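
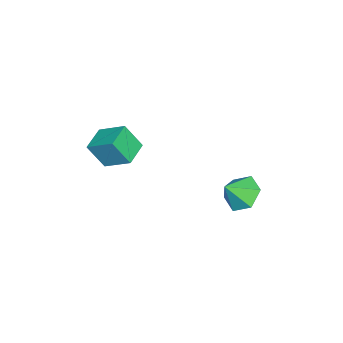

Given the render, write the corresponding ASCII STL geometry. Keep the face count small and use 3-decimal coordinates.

solid 
facet normal -0.525 0.490 -0.696
outer loop
vertex 2.812 4.841 -3.923
vertex 2.011 4.196 -3.773
vertex 2.086 5.07 -3.214
endloop
endfacet
facet normal 0.698 0.424 0.578
outer loop
vertex 2.812 4.841 -3.923
vertex 2.086 5.07 -3.214
vertex 2.709 3.544 -2.847
endloop
endfacet
facet normal -0.525 0.490 -0.696
outer loop
vertex 2.086 5.07 -3.214
vertex 2.011 4.196 -3.773
vertex 1.285 4.424 -3.064
endloop
endfacet
facet normal -0.005 0.232 0.973
outer loop
vertex 2.086 5.07 -3.214
vertex 1.285 4.424 -3.064
vertex 2.709 3.544 -2.847
endloop
endfacet
facet normal -0.526 0.490 -0.696
outer loop
vertex 1.285 4.424 -3.064
vertex 2.011 4.196 -3.773
vertex 1.209 3.55 -3.622
endloop
endfacet
facet normal -0.408 -0.466 0.785
outer loop
vertex 1.285 4.424 -3.064
vertex 1.209 3.55 -3.622
vertex 2.709 3.544 -2.847
endloop
endfacet
facet normal -0.526 0.490 -0.696
outer loop
vertex 1.209 3.55 -3.622
vertex 2.011 4.196 -3.773
vertex 1.935 3.322 -4.331
endloop
endfacet
facet normal -0.108 -0.973 0.202
outer loop
vertex 1.209 3.55 -3.622
vertex 1.935 3.322 -4.331
vertex 2.709 3.544 -2.847
endloop
endfacet
facet normal -0.525 0.490 -0.696
outer loop
vertex 1.935 3.322 -4.331
vertex 2.011 4.196 -3.773
vertex 2.737 3.967 -4.482
endloop
endfacet
facet normal 0.593 -0.782 -0.192
outer loop
vertex 1.935 3.322 -4.331
vertex 2.737 3.967 -4.482
vertex 2.709 3.544 -2.847
endloop
endfacet
facet normal -0.525 0.490 -0.696
outer loop
vertex 2.737 3.967 -4.482
vertex 2.011 4.196 -3.773
vertex 2.812 4.841 -3.923
endloop
endfacet
facet normal 0.997 -0.083 -0.004
outer loop
vertex 2.737 3.967 -4.482
vertex 2.812 4.841 -3.923
vertex 2.709 3.544 -2.847
endloop
endfacet
facet normal -0.980 0.106 0.165
outer loop
vertex 3.036 -1.031 0.579
vertex 2.909 -0.244 -0.68
vertex 2.758 -2.354 -0.219
endloop
endfacet
facet normal 0.085 -0.528 0.845
outer loop
vertex 4.071 -2.496 -0.44
vertex 3.036 -1.031 0.579
vertex 2.758 -2.354 -0.219
endloop
endfacet
facet normal -0.980 0.106 0.165
outer loop
vertex 2.758 -2.354 -0.219
vertex 2.909 -0.244 -0.68
vertex 2.631 -1.567 -1.478
endloop
endfacet
facet normal -0.177 -0.843 -0.509
outer loop
vertex 2.631 -1.567 -1.478
vertex 4.071 -2.496 -0.44
vertex 2.758 -2.354 -0.219
endloop
endfacet
facet normal 0.177 0.843 0.509
outer loop
vertex 3.036 -1.031 0.579
vertex 4.222 -0.386 -0.901
vertex 2.909 -0.244 -0.68
endloop
endfacet
facet normal 0.085 -0.528 0.845
outer loop
vertex 4.349 -1.173 0.358
vertex 3.036 -1.031 0.579
vertex 4.071 -2.496 -0.44
endloop
endfacet
facet normal 0.177 0.843 0.509
outer loop
vertex 4.349 -1.173 0.358
vertex 4.222 -0.386 -0.901
vertex 3.036 -1.031 0.579
endloop
endfacet
facet normal -0.085 0.528 -0.845
outer loop
vertex 2.909 -0.244 -0.68
vertex 4.222 -0.386 -0.901
vertex 2.631 -1.567 -1.478
endloop
endfacet
facet normal -0.177 -0.843 -0.509
outer loop
vertex 3.944 -1.709 -1.699
vertex 4.071 -2.496 -0.44
vertex 2.631 -1.567 -1.478
endloop
endfacet
facet normal -0.085 0.528 -0.845
outer loop
vertex 2.631 -1.567 -1.478
vertex 4.222 -0.386 -0.901
vertex 3.944 -1.709 -1.699
endloop
endfacet
facet normal 0.980 -0.106 -0.165
outer loop
vertex 3.944 -1.709 -1.699
vertex 4.349 -1.173 0.358
vertex 4.071 -2.496 -0.44
endloop
endfacet
facet normal 0.980 -0.106 -0.165
outer loop
vertex 4.222 -0.386 -0.901
vertex 4.349 -1.173 0.358
vertex 3.944 -1.709 -1.699
endloop
endfacet

endsolid


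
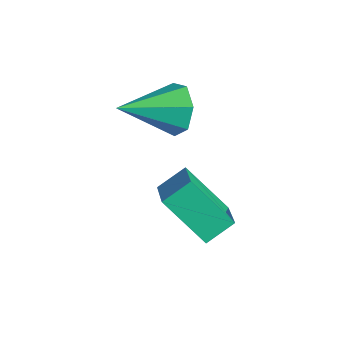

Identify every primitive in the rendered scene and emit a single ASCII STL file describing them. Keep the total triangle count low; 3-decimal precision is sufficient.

solid 
facet normal 0.005 0.942 -0.335
outer loop
vertex 0.853 -0.506 1.189
vertex 0.365 -0.215 2.0
vertex 1.343 -0.272 1.855
endloop
endfacet
facet normal 0.754 -0.549 -0.362
outer loop
vertex 0.853 -0.506 1.189
vertex 1.343 -0.272 1.855
vertex 0.355 -2.185 2.7
endloop
endfacet
facet normal 0.005 0.942 -0.335
outer loop
vertex 1.343 -0.272 1.855
vertex 0.365 -0.215 2.0
vertex 1.096 0.005 2.63
endloop
endfacet
facet normal 0.879 -0.285 0.382
outer loop
vertex 1.343 -0.272 1.855
vertex 1.096 0.005 2.63
vertex 0.355 -2.185 2.7
endloop
endfacet
facet normal 0.005 0.942 -0.335
outer loop
vertex 1.096 0.005 2.63
vertex 0.365 -0.215 2.0
vertex 0.299 0.116 2.931
endloop
endfacet
facet normal 0.342 -0.086 0.936
outer loop
vertex 1.096 0.005 2.63
vertex 0.299 0.116 2.931
vertex 0.355 -2.185 2.7
endloop
endfacet
facet normal 0.004 0.942 -0.335
outer loop
vertex 0.299 0.116 2.931
vertex 0.365 -0.215 2.0
vertex -0.448 -0.023 2.531
endloop
endfacet
facet normal -0.455 -0.100 0.885
outer loop
vertex 0.299 0.116 2.931
vertex -0.448 -0.023 2.531
vertex 0.355 -2.185 2.7
endloop
endfacet
facet normal 0.004 0.943 -0.334
outer loop
vertex -0.448 -0.023 2.531
vertex 0.365 -0.215 2.0
vertex -0.583 -0.306 1.731
endloop
endfacet
facet normal -0.910 -0.317 0.266
outer loop
vertex -0.448 -0.023 2.531
vertex -0.583 -0.306 1.731
vertex 0.355 -2.185 2.7
endloop
endfacet
facet normal 0.005 0.942 -0.335
outer loop
vertex -0.583 -0.306 1.731
vertex 0.365 -0.215 2.0
vertex -0.004 -0.521 1.134
endloop
endfacet
facet normal -0.681 -0.574 -0.454
outer loop
vertex -0.583 -0.306 1.731
vertex -0.004 -0.521 1.134
vertex 0.355 -2.185 2.7
endloop
endfacet
facet normal 0.005 0.942 -0.335
outer loop
vertex -0.004 -0.521 1.134
vertex 0.365 -0.215 2.0
vertex 0.853 -0.506 1.189
endloop
endfacet
facet normal 0.059 -0.677 -0.733
outer loop
vertex -0.004 -0.521 1.134
vertex 0.853 -0.506 1.189
vertex 0.355 -2.185 2.7
endloop
endfacet
facet normal -0.504 -0.487 0.713
outer loop
vertex 2.733 -1.672 0.051
vertex 2.689 -0.725 0.666
vertex 1.336 -1.272 -0.664
endloop
endfacet
facet normal 0.039 -0.838 -0.544
outer loop
vertex 2.371 -0.275 -2.126
vertex 2.733 -1.672 0.051
vertex 1.336 -1.272 -0.664
endloop
endfacet
facet normal -0.504 -0.487 0.713
outer loop
vertex 1.336 -1.272 -0.664
vertex 2.689 -0.725 0.666
vertex 1.292 -0.325 -0.049
endloop
endfacet
facet normal -0.862 0.247 -0.442
outer loop
vertex 1.292 -0.325 -0.049
vertex 2.371 -0.275 -2.126
vertex 1.336 -1.272 -0.664
endloop
endfacet
facet normal 0.862 -0.247 0.442
outer loop
vertex 2.733 -1.672 0.051
vertex 3.724 0.272 -0.796
vertex 2.689 -0.725 0.666
endloop
endfacet
facet normal 0.039 -0.838 -0.544
outer loop
vertex 3.768 -0.675 -1.411
vertex 2.733 -1.672 0.051
vertex 2.371 -0.275 -2.126
endloop
endfacet
facet normal 0.862 -0.247 0.442
outer loop
vertex 3.768 -0.675 -1.411
vertex 3.724 0.272 -0.796
vertex 2.733 -1.672 0.051
endloop
endfacet
facet normal -0.039 0.838 0.544
outer loop
vertex 2.689 -0.725 0.666
vertex 3.724 0.272 -0.796
vertex 1.292 -0.325 -0.049
endloop
endfacet
facet normal -0.862 0.247 -0.442
outer loop
vertex 2.327 0.672 -1.511
vertex 2.371 -0.275 -2.126
vertex 1.292 -0.325 -0.049
endloop
endfacet
facet normal -0.039 0.838 0.544
outer loop
vertex 1.292 -0.325 -0.049
vertex 3.724 0.272 -0.796
vertex 2.327 0.672 -1.511
endloop
endfacet
facet normal 0.504 0.487 -0.713
outer loop
vertex 2.327 0.672 -1.511
vertex 3.768 -0.675 -1.411
vertex 2.371 -0.275 -2.126
endloop
endfacet
facet normal 0.504 0.487 -0.713
outer loop
vertex 3.724 0.272 -0.796
vertex 3.768 -0.675 -1.411
vertex 2.327 0.672 -1.511
endloop
endfacet

endsolid


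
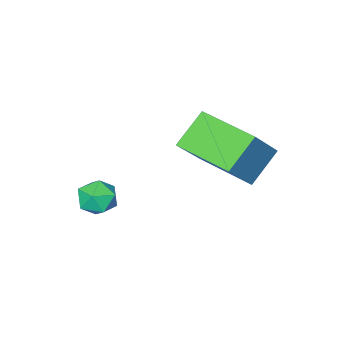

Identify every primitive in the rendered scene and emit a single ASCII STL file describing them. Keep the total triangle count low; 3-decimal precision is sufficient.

solid 
facet normal 0.259 0.897 0.358
outer loop
vertex 0.911 1.16 -1.482
vertex 0.451 1.104 -1.009
vertex 1.066 0.883 -0.901
endloop
endfacet
facet normal 0.817 0.574 0.056
outer loop
vertex 0.911 1.16 -1.482
vertex 1.066 0.883 -0.901
vertex 1.291 0.617 -1.464
endloop
endfacet
facet normal 0.649 0.434 -0.625
outer loop
vertex 0.911 1.16 -1.482
vertex 1.291 0.617 -1.464
vertex 0.814 0.673 -1.921
endloop
endfacet
facet normal -0.012 0.671 -0.741
outer loop
vertex 0.911 1.16 -1.482
vertex 0.814 0.673 -1.921
vertex 0.295 0.974 -1.64
endloop
endfacet
facet normal -0.255 0.958 -0.134
outer loop
vertex 0.911 1.16 -1.482
vertex 0.295 0.974 -1.64
vertex 0.451 1.104 -1.009
endloop
endfacet
facet normal 0.919 -0.048 0.390
outer loop
vertex 1.291 0.617 -1.464
vertex 1.066 0.883 -0.901
vertex 1.065 0.226 -0.98
endloop
endfacet
facet normal 0.016 0.475 0.880
outer loop
vertex 1.066 0.883 -0.901
vertex 0.451 1.104 -1.009
vertex 0.546 0.527 -0.699
endloop
endfacet
facet normal -0.815 0.574 0.083
outer loop
vertex 0.451 1.104 -1.009
vertex 0.295 0.974 -1.64
vertex 0.069 0.583 -1.156
endloop
endfacet
facet normal -0.424 0.109 -0.899
outer loop
vertex 0.295 0.974 -1.64
vertex 0.814 0.673 -1.921
vertex 0.294 0.317 -1.719
endloop
endfacet
facet normal 0.648 -0.275 -0.710
outer loop
vertex 0.814 0.673 -1.921
vertex 1.291 0.617 -1.464
vertex 0.909 0.096 -1.611
endloop
endfacet
facet normal 0.012 -0.671 0.741
outer loop
vertex 0.449 0.04 -1.138
vertex 1.065 0.226 -0.98
vertex 0.546 0.527 -0.699
endloop
endfacet
facet normal -0.649 -0.434 0.625
outer loop
vertex 0.449 0.04 -1.138
vertex 0.546 0.527 -0.699
vertex 0.069 0.583 -1.156
endloop
endfacet
facet normal -0.817 -0.574 -0.056
outer loop
vertex 0.449 0.04 -1.138
vertex 0.069 0.583 -1.156
vertex 0.294 0.317 -1.719
endloop
endfacet
facet normal -0.259 -0.897 -0.358
outer loop
vertex 0.449 0.04 -1.138
vertex 0.294 0.317 -1.719
vertex 0.909 0.096 -1.611
endloop
endfacet
facet normal 0.255 -0.958 0.134
outer loop
vertex 0.449 0.04 -1.138
vertex 0.909 0.096 -1.611
vertex 1.065 0.226 -0.98
endloop
endfacet
facet normal 0.424 -0.109 0.899
outer loop
vertex 0.546 0.527 -0.699
vertex 1.065 0.226 -0.98
vertex 1.066 0.883 -0.901
endloop
endfacet
facet normal -0.648 0.275 0.710
outer loop
vertex 0.069 0.583 -1.156
vertex 0.546 0.527 -0.699
vertex 0.451 1.104 -1.009
endloop
endfacet
facet normal -0.919 0.048 -0.390
outer loop
vertex 0.294 0.317 -1.719
vertex 0.069 0.583 -1.156
vertex 0.295 0.974 -1.64
endloop
endfacet
facet normal -0.016 -0.475 -0.880
outer loop
vertex 0.909 0.096 -1.611
vertex 0.294 0.317 -1.719
vertex 0.814 0.673 -1.921
endloop
endfacet
facet normal 0.815 -0.574 -0.083
outer loop
vertex 1.065 0.226 -0.98
vertex 0.909 0.096 -1.611
vertex 1.291 0.617 -1.464
endloop
endfacet
facet normal -0.649 -0.157 -0.744
outer loop
vertex -3.027 1.703 0.584
vertex -3.304 3.556 0.435
vertex -2.027 1.78 -0.305
endloop
endfacet
facet normal 0.147 -0.986 0.080
outer loop
vertex -0.936 2.044 0.945
vertex -3.027 1.703 0.584
vertex -2.027 1.78 -0.305
endloop
endfacet
facet normal -0.649 -0.157 -0.744
outer loop
vertex -2.027 1.78 -0.305
vertex -3.304 3.556 0.435
vertex -2.304 3.634 -0.454
endloop
endfacet
facet normal 0.746 0.058 -0.663
outer loop
vertex -2.304 3.634 -0.454
vertex -0.936 2.044 0.945
vertex -2.027 1.78 -0.305
endloop
endfacet
facet normal -0.746 -0.058 0.663
outer loop
vertex -3.027 1.703 0.584
vertex -2.213 3.82 1.685
vertex -3.304 3.556 0.435
endloop
endfacet
facet normal 0.147 -0.986 0.079
outer loop
vertex -1.936 1.966 1.834
vertex -3.027 1.703 0.584
vertex -0.936 2.044 0.945
endloop
endfacet
facet normal -0.746 -0.058 0.663
outer loop
vertex -1.936 1.966 1.834
vertex -2.213 3.82 1.685
vertex -3.027 1.703 0.584
endloop
endfacet
facet normal -0.148 0.986 -0.079
outer loop
vertex -3.304 3.556 0.435
vertex -2.213 3.82 1.685
vertex -2.304 3.634 -0.454
endloop
endfacet
facet normal 0.746 0.058 -0.663
outer loop
vertex -1.213 3.897 0.796
vertex -0.936 2.044 0.945
vertex -2.304 3.634 -0.454
endloop
endfacet
facet normal -0.147 0.986 -0.080
outer loop
vertex -2.304 3.634 -0.454
vertex -2.213 3.82 1.685
vertex -1.213 3.897 0.796
endloop
endfacet
facet normal 0.649 0.157 0.744
outer loop
vertex -1.213 3.897 0.796
vertex -1.936 1.966 1.834
vertex -0.936 2.044 0.945
endloop
endfacet
facet normal 0.649 0.157 0.744
outer loop
vertex -2.213 3.82 1.685
vertex -1.936 1.966 1.834
vertex -1.213 3.897 0.796
endloop
endfacet

endsolid


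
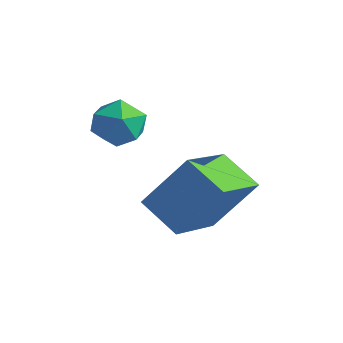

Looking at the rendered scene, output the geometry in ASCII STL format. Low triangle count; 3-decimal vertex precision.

solid 
facet normal -0.955 -0.063 -0.289
outer loop
vertex -2.312 -0.33 2.117
vertex -2.306 -1.207 2.287
vertex -2.538 -0.63 2.928
endloop
endfacet
facet normal -0.815 0.580 -0.013
outer loop
vertex -2.312 -0.33 2.117
vertex -2.538 -0.63 2.928
vertex -2.021 0.095 2.848
endloop
endfacet
facet normal -0.287 0.873 -0.394
outer loop
vertex -2.312 -0.33 2.117
vertex -2.021 0.095 2.848
vertex -1.469 -0.035 2.157
endloop
endfacet
facet normal -0.101 0.411 -0.906
outer loop
vertex -2.312 -0.33 2.117
vertex -1.469 -0.035 2.157
vertex -1.645 -0.84 1.811
endloop
endfacet
facet normal -0.514 -0.167 -0.842
outer loop
vertex -2.312 -0.33 2.117
vertex -1.645 -0.84 1.811
vertex -2.306 -1.207 2.287
endloop
endfacet
facet normal -0.580 0.486 0.654
outer loop
vertex -2.021 0.095 2.848
vertex -2.538 -0.63 2.928
vertex -1.835 -0.52 3.469
endloop
endfacet
facet normal -0.807 -0.554 0.206
outer loop
vertex -2.538 -0.63 2.928
vertex -2.306 -1.207 2.287
vertex -2.011 -1.325 3.123
endloop
endfacet
facet normal -0.094 -0.721 -0.686
outer loop
vertex -2.306 -1.207 2.287
vertex -1.645 -0.84 1.811
vertex -1.459 -1.455 2.432
endloop
endfacet
facet normal 0.575 0.214 -0.790
outer loop
vertex -1.645 -0.84 1.811
vertex -1.469 -0.035 2.157
vertex -0.942 -0.73 2.352
endloop
endfacet
facet normal 0.275 0.961 0.039
outer loop
vertex -1.469 -0.035 2.157
vertex -2.021 0.095 2.848
vertex -1.174 -0.153 2.993
endloop
endfacet
facet normal 0.101 -0.411 0.906
outer loop
vertex -1.168 -1.03 3.163
vertex -1.835 -0.52 3.469
vertex -2.011 -1.325 3.123
endloop
endfacet
facet normal 0.287 -0.873 0.394
outer loop
vertex -1.168 -1.03 3.163
vertex -2.011 -1.325 3.123
vertex -1.459 -1.455 2.432
endloop
endfacet
facet normal 0.815 -0.580 0.013
outer loop
vertex -1.168 -1.03 3.163
vertex -1.459 -1.455 2.432
vertex -0.942 -0.73 2.352
endloop
endfacet
facet normal 0.955 0.063 0.289
outer loop
vertex -1.168 -1.03 3.163
vertex -0.942 -0.73 2.352
vertex -1.174 -0.153 2.993
endloop
endfacet
facet normal 0.514 0.167 0.842
outer loop
vertex -1.168 -1.03 3.163
vertex -1.174 -0.153 2.993
vertex -1.835 -0.52 3.469
endloop
endfacet
facet normal -0.575 -0.214 0.790
outer loop
vertex -2.011 -1.325 3.123
vertex -1.835 -0.52 3.469
vertex -2.538 -0.63 2.928
endloop
endfacet
facet normal -0.275 -0.961 -0.039
outer loop
vertex -1.459 -1.455 2.432
vertex -2.011 -1.325 3.123
vertex -2.306 -1.207 2.287
endloop
endfacet
facet normal 0.580 -0.486 -0.654
outer loop
vertex -0.942 -0.73 2.352
vertex -1.459 -1.455 2.432
vertex -1.645 -0.84 1.811
endloop
endfacet
facet normal 0.807 0.554 -0.206
outer loop
vertex -1.174 -0.153 2.993
vertex -0.942 -0.73 2.352
vertex -1.469 -0.035 2.157
endloop
endfacet
facet normal 0.094 0.721 0.686
outer loop
vertex -1.835 -0.52 3.469
vertex -1.174 -0.153 2.993
vertex -2.021 0.095 2.848
endloop
endfacet
facet normal -0.878 -0.075 0.472
outer loop
vertex 0.589 -0.26 2.05
vertex -0.025 1.669 1.213
vertex -0.206 -1.219 0.421
endloop
endfacet
facet normal 0.280 -0.881 0.382
outer loop
vertex 1.085 -1.109 -0.273
vertex 0.589 -0.26 2.05
vertex -0.206 -1.219 0.421
endloop
endfacet
facet normal -0.878 -0.075 0.473
outer loop
vertex -0.206 -1.219 0.421
vertex -0.025 1.669 1.213
vertex -0.82 0.71 -0.415
endloop
endfacet
facet normal -0.387 -0.468 -0.795
outer loop
vertex -0.82 0.71 -0.415
vertex 1.085 -1.109 -0.273
vertex -0.206 -1.219 0.421
endloop
endfacet
facet normal 0.387 0.468 0.794
outer loop
vertex 0.589 -0.26 2.05
vertex 1.266 1.779 0.519
vertex -0.025 1.669 1.213
endloop
endfacet
facet normal 0.281 -0.881 0.382
outer loop
vertex 1.88 -0.15 1.355
vertex 0.589 -0.26 2.05
vertex 1.085 -1.109 -0.273
endloop
endfacet
facet normal 0.388 0.468 0.794
outer loop
vertex 1.88 -0.15 1.355
vertex 1.266 1.779 0.519
vertex 0.589 -0.26 2.05
endloop
endfacet
facet normal -0.280 0.881 -0.382
outer loop
vertex -0.025 1.669 1.213
vertex 1.266 1.779 0.519
vertex -0.82 0.71 -0.415
endloop
endfacet
facet normal -0.388 -0.468 -0.794
outer loop
vertex 0.471 0.82 -1.11
vertex 1.085 -1.109 -0.273
vertex -0.82 0.71 -0.415
endloop
endfacet
facet normal -0.280 0.881 -0.382
outer loop
vertex -0.82 0.71 -0.415
vertex 1.266 1.779 0.519
vertex 0.471 0.82 -1.11
endloop
endfacet
facet normal 0.878 0.074 -0.473
outer loop
vertex 0.471 0.82 -1.11
vertex 1.88 -0.15 1.355
vertex 1.085 -1.109 -0.273
endloop
endfacet
facet normal 0.878 0.075 -0.473
outer loop
vertex 1.266 1.779 0.519
vertex 1.88 -0.15 1.355
vertex 0.471 0.82 -1.11
endloop
endfacet

endsolid


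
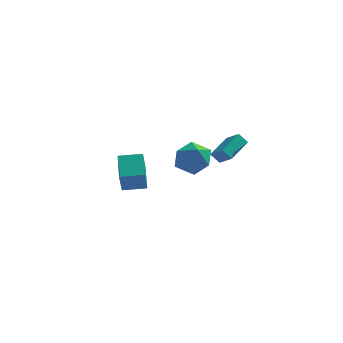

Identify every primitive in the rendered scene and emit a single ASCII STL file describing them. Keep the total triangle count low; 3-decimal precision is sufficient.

solid 
facet normal -0.649 -0.003 0.761
outer loop
vertex 3.109 -0.014 2.605
vertex 2.353 0.567 1.962
vertex 2.401 -1.61 1.994
endloop
endfacet
facet normal 0.657 -0.506 0.559
outer loop
vertex 2.927 -1.607 1.378
vertex 3.109 -0.014 2.605
vertex 2.401 -1.61 1.994
endloop
endfacet
facet normal -0.649 -0.003 0.761
outer loop
vertex 2.401 -1.61 1.994
vertex 2.353 0.567 1.962
vertex 1.645 -1.029 1.351
endloop
endfacet
facet normal -0.382 -0.863 -0.330
outer loop
vertex 1.645 -1.029 1.351
vertex 2.927 -1.607 1.378
vertex 2.401 -1.61 1.994
endloop
endfacet
facet normal 0.382 0.863 0.330
outer loop
vertex 3.109 -0.014 2.605
vertex 2.879 0.57 1.346
vertex 2.353 0.567 1.962
endloop
endfacet
facet normal 0.657 -0.506 0.559
outer loop
vertex 3.635 -0.011 1.989
vertex 3.109 -0.014 2.605
vertex 2.927 -1.607 1.378
endloop
endfacet
facet normal 0.382 0.863 0.330
outer loop
vertex 3.635 -0.011 1.989
vertex 2.879 0.57 1.346
vertex 3.109 -0.014 2.605
endloop
endfacet
facet normal -0.657 0.506 -0.559
outer loop
vertex 2.353 0.567 1.962
vertex 2.879 0.57 1.346
vertex 1.645 -1.029 1.351
endloop
endfacet
facet normal -0.382 -0.863 -0.330
outer loop
vertex 2.171 -1.026 0.735
vertex 2.927 -1.607 1.378
vertex 1.645 -1.029 1.351
endloop
endfacet
facet normal -0.657 0.506 -0.559
outer loop
vertex 1.645 -1.029 1.351
vertex 2.879 0.57 1.346
vertex 2.171 -1.026 0.735
endloop
endfacet
facet normal 0.649 0.003 -0.761
outer loop
vertex 2.171 -1.026 0.735
vertex 3.635 -0.011 1.989
vertex 2.927 -1.607 1.378
endloop
endfacet
facet normal 0.649 0.003 -0.761
outer loop
vertex 2.879 0.57 1.346
vertex 3.635 -0.011 1.989
vertex 2.171 -1.026 0.735
endloop
endfacet
facet normal -0.979 -0.178 -0.103
outer loop
vertex -4.2 2.184 -2.479
vertex -4.62 3.985 -1.595
vertex -4.177 2.906 -3.94
endloop
endfacet
facet normal 0.205 -0.879 -0.431
outer loop
vertex -2.7 3.175 -3.785
vertex -4.2 2.184 -2.479
vertex -4.177 2.906 -3.94
endloop
endfacet
facet normal -0.979 -0.178 -0.103
outer loop
vertex -4.177 2.906 -3.94
vertex -4.62 3.985 -1.595
vertex -4.598 4.707 -3.057
endloop
endfacet
facet normal 0.013 0.443 -0.897
outer loop
vertex -4.598 4.707 -3.057
vertex -2.7 3.175 -3.785
vertex -4.177 2.906 -3.94
endloop
endfacet
facet normal -0.013 -0.443 0.896
outer loop
vertex -4.2 2.184 -2.479
vertex -3.143 4.254 -1.44
vertex -4.62 3.985 -1.595
endloop
endfacet
facet normal 0.205 -0.879 -0.431
outer loop
vertex -2.722 2.453 -2.323
vertex -4.2 2.184 -2.479
vertex -2.7 3.175 -3.785
endloop
endfacet
facet normal -0.014 -0.443 0.897
outer loop
vertex -2.722 2.453 -2.323
vertex -3.143 4.254 -1.44
vertex -4.2 2.184 -2.479
endloop
endfacet
facet normal -0.205 0.879 0.431
outer loop
vertex -4.62 3.985 -1.595
vertex -3.143 4.254 -1.44
vertex -4.598 4.707 -3.057
endloop
endfacet
facet normal 0.014 0.443 -0.896
outer loop
vertex -3.12 4.976 -2.901
vertex -2.7 3.175 -3.785
vertex -4.598 4.707 -3.057
endloop
endfacet
facet normal -0.205 0.879 0.431
outer loop
vertex -4.598 4.707 -3.057
vertex -3.143 4.254 -1.44
vertex -3.12 4.976 -2.901
endloop
endfacet
facet normal 0.979 0.178 0.103
outer loop
vertex -3.12 4.976 -2.901
vertex -2.722 2.453 -2.323
vertex -2.7 3.175 -3.785
endloop
endfacet
facet normal 0.979 0.178 0.103
outer loop
vertex -3.143 4.254 -1.44
vertex -2.722 2.453 -2.323
vertex -3.12 4.976 -2.901
endloop
endfacet
facet normal -0.347 0.845 0.406
outer loop
vertex 0.071 -2.828 2.253
vertex 0.868 -2.935 3.156
vertex 1.168 -2.33 2.154
endloop
endfacet
facet normal -0.416 0.857 -0.304
outer loop
vertex 0.071 -2.828 2.253
vertex 1.168 -2.33 2.154
vertex 0.678 -2.904 1.209
endloop
endfacet
facet normal -0.816 0.296 -0.496
outer loop
vertex 0.071 -2.828 2.253
vertex 0.678 -2.904 1.209
vertex 0.074 -3.864 1.629
endloop
endfacet
facet normal -0.994 -0.061 0.096
outer loop
vertex 0.071 -2.828 2.253
vertex 0.074 -3.864 1.629
vertex 0.191 -3.883 2.832
endloop
endfacet
facet normal -0.703 0.279 0.654
outer loop
vertex 0.071 -2.828 2.253
vertex 0.191 -3.883 2.832
vertex 0.868 -2.935 3.156
endloop
endfacet
facet normal 0.232 0.774 -0.590
outer loop
vertex 0.678 -2.904 1.209
vertex 1.168 -2.33 2.154
vertex 1.849 -3.057 1.468
endloop
endfacet
facet normal 0.344 0.755 0.559
outer loop
vertex 1.168 -2.33 2.154
vertex 0.868 -2.935 3.156
vertex 1.966 -3.076 2.671
endloop
endfacet
facet normal -0.233 -0.161 0.959
outer loop
vertex 0.868 -2.935 3.156
vertex 0.191 -3.883 2.832
vertex 1.362 -4.036 3.091
endloop
endfacet
facet normal -0.701 -0.711 0.057
outer loop
vertex 0.191 -3.883 2.832
vertex 0.074 -3.864 1.629
vertex 0.872 -4.61 2.146
endloop
endfacet
facet normal -0.415 -0.133 -0.900
outer loop
vertex 0.074 -3.864 1.629
vertex 0.678 -2.904 1.209
vertex 1.172 -4.005 1.144
endloop
endfacet
facet normal 0.994 0.061 -0.096
outer loop
vertex 1.969 -4.112 2.047
vertex 1.849 -3.057 1.468
vertex 1.966 -3.076 2.671
endloop
endfacet
facet normal 0.816 -0.296 0.496
outer loop
vertex 1.969 -4.112 2.047
vertex 1.966 -3.076 2.671
vertex 1.362 -4.036 3.091
endloop
endfacet
facet normal 0.416 -0.857 0.304
outer loop
vertex 1.969 -4.112 2.047
vertex 1.362 -4.036 3.091
vertex 0.872 -4.61 2.146
endloop
endfacet
facet normal 0.347 -0.845 -0.406
outer loop
vertex 1.969 -4.112 2.047
vertex 0.872 -4.61 2.146
vertex 1.172 -4.005 1.144
endloop
endfacet
facet normal 0.703 -0.279 -0.654
outer loop
vertex 1.969 -4.112 2.047
vertex 1.172 -4.005 1.144
vertex 1.849 -3.057 1.468
endloop
endfacet
facet normal 0.701 0.711 -0.057
outer loop
vertex 1.966 -3.076 2.671
vertex 1.849 -3.057 1.468
vertex 1.168 -2.33 2.154
endloop
endfacet
facet normal 0.415 0.133 0.900
outer loop
vertex 1.362 -4.036 3.091
vertex 1.966 -3.076 2.671
vertex 0.868 -2.935 3.156
endloop
endfacet
facet normal -0.232 -0.774 0.590
outer loop
vertex 0.872 -4.61 2.146
vertex 1.362 -4.036 3.091
vertex 0.191 -3.883 2.832
endloop
endfacet
facet normal -0.344 -0.755 -0.559
outer loop
vertex 1.172 -4.005 1.144
vertex 0.872 -4.61 2.146
vertex 0.074 -3.864 1.629
endloop
endfacet
facet normal 0.233 0.161 -0.959
outer loop
vertex 1.849 -3.057 1.468
vertex 1.172 -4.005 1.144
vertex 0.678 -2.904 1.209
endloop
endfacet

endsolid


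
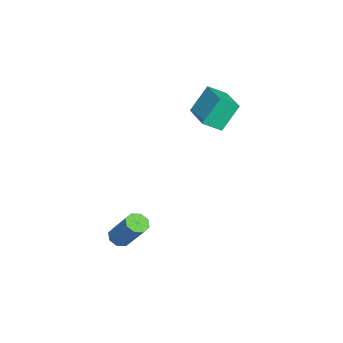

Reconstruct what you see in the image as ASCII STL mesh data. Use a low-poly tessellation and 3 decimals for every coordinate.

solid 
facet normal -0.376 -0.510 -0.774
outer loop
vertex 2.74 -0.029 -4.74
vertex 2.436 -0.41 -4.341
vertex 2.299 0.132 -4.632
endloop
endfacet
facet normal 0.144 0.792 -0.594
outer loop
vertex 2.74 -0.029 -4.74
vertex 2.299 0.132 -4.632
vertex 3.548 1.07 -3.079
endloop
endfacet
facet normal 0.144 0.792 -0.594
outer loop
vertex 3.548 1.07 -3.079
vertex 2.299 0.132 -4.632
vertex 3.107 1.231 -2.971
endloop
endfacet
facet normal 0.376 0.512 0.772
outer loop
vertex 3.548 1.07 -3.079
vertex 3.107 1.231 -2.971
vertex 3.244 0.69 -2.679
endloop
endfacet
facet normal -0.375 -0.510 -0.774
outer loop
vertex 2.299 0.132 -4.632
vertex 2.436 -0.41 -4.341
vertex 1.938 -0.024 -4.354
endloop
endfacet
facet normal -0.545 0.796 -0.262
outer loop
vertex 2.299 0.132 -4.632
vertex 1.938 -0.024 -4.354
vertex 3.107 1.231 -2.971
endloop
endfacet
facet normal -0.546 0.796 -0.261
outer loop
vertex 3.107 1.231 -2.971
vertex 1.938 -0.024 -4.354
vertex 2.746 1.075 -2.692
endloop
endfacet
facet normal 0.376 0.512 0.772
outer loop
vertex 3.107 1.231 -2.971
vertex 2.746 1.075 -2.692
vertex 3.244 0.69 -2.679
endloop
endfacet
facet normal -0.377 -0.512 -0.772
outer loop
vertex 1.938 -0.024 -4.354
vertex 2.436 -0.41 -4.341
vertex 1.869 -0.406 -4.067
endloop
endfacet
facet normal -0.916 0.334 0.224
outer loop
vertex 1.938 -0.024 -4.354
vertex 1.869 -0.406 -4.067
vertex 2.746 1.075 -2.692
endloop
endfacet
facet normal -0.915 0.335 0.223
outer loop
vertex 2.746 1.075 -2.692
vertex 1.869 -0.406 -4.067
vertex 2.676 0.693 -2.406
endloop
endfacet
facet normal 0.375 0.511 0.774
outer loop
vertex 2.746 1.075 -2.692
vertex 2.676 0.693 -2.406
vertex 3.244 0.69 -2.679
endloop
endfacet
facet normal -0.377 -0.511 -0.772
outer loop
vertex 1.869 -0.406 -4.067
vertex 2.436 -0.41 -4.341
vertex 2.132 -0.79 -3.941
endloop
endfacet
facet normal -0.749 -0.323 0.578
outer loop
vertex 1.869 -0.406 -4.067
vertex 2.132 -0.79 -3.941
vertex 2.676 0.693 -2.406
endloop
endfacet
facet normal -0.748 -0.325 0.579
outer loop
vertex 2.676 0.693 -2.406
vertex 2.132 -0.79 -3.941
vertex 2.94 0.309 -2.28
endloop
endfacet
facet normal 0.374 0.511 0.774
outer loop
vertex 2.676 0.693 -2.406
vertex 2.94 0.309 -2.28
vertex 3.244 0.69 -2.679
endloop
endfacet
facet normal -0.376 -0.512 -0.772
outer loop
vertex 2.132 -0.79 -3.941
vertex 2.436 -0.41 -4.341
vertex 2.573 -0.951 -4.049
endloop
endfacet
facet normal -0.144 -0.792 0.594
outer loop
vertex 2.132 -0.79 -3.941
vertex 2.573 -0.951 -4.049
vertex 2.94 0.309 -2.28
endloop
endfacet
facet normal -0.144 -0.792 0.594
outer loop
vertex 2.94 0.309 -2.28
vertex 2.573 -0.951 -4.049
vertex 3.381 0.148 -2.388
endloop
endfacet
facet normal 0.376 0.510 0.774
outer loop
vertex 2.94 0.309 -2.28
vertex 3.381 0.148 -2.388
vertex 3.244 0.69 -2.679
endloop
endfacet
facet normal -0.376 -0.512 -0.772
outer loop
vertex 2.573 -0.951 -4.049
vertex 2.436 -0.41 -4.341
vertex 2.934 -0.795 -4.328
endloop
endfacet
facet normal 0.546 -0.796 0.261
outer loop
vertex 2.573 -0.951 -4.049
vertex 2.934 -0.795 -4.328
vertex 3.381 0.148 -2.388
endloop
endfacet
facet normal 0.545 -0.796 0.261
outer loop
vertex 3.381 0.148 -2.388
vertex 2.934 -0.795 -4.328
vertex 3.742 0.304 -2.666
endloop
endfacet
facet normal 0.375 0.510 0.774
outer loop
vertex 3.381 0.148 -2.388
vertex 3.742 0.304 -2.666
vertex 3.244 0.69 -2.679
endloop
endfacet
facet normal -0.375 -0.511 -0.774
outer loop
vertex 2.934 -0.795 -4.328
vertex 2.436 -0.41 -4.341
vertex 3.004 -0.413 -4.614
endloop
endfacet
facet normal 0.915 -0.335 -0.223
outer loop
vertex 2.934 -0.795 -4.328
vertex 3.004 -0.413 -4.614
vertex 3.742 0.304 -2.666
endloop
endfacet
facet normal 0.916 -0.334 -0.224
outer loop
vertex 3.742 0.304 -2.666
vertex 3.004 -0.413 -4.614
vertex 3.811 0.686 -2.953
endloop
endfacet
facet normal 0.377 0.512 0.772
outer loop
vertex 3.742 0.304 -2.666
vertex 3.811 0.686 -2.953
vertex 3.244 0.69 -2.679
endloop
endfacet
facet normal -0.374 -0.511 -0.774
outer loop
vertex 3.004 -0.413 -4.614
vertex 2.436 -0.41 -4.341
vertex 2.74 -0.029 -4.74
endloop
endfacet
facet normal 0.748 0.325 -0.578
outer loop
vertex 3.004 -0.413 -4.614
vertex 2.74 -0.029 -4.74
vertex 3.811 0.686 -2.953
endloop
endfacet
facet normal 0.749 0.323 -0.578
outer loop
vertex 3.811 0.686 -2.953
vertex 2.74 -0.029 -4.74
vertex 3.548 1.07 -3.079
endloop
endfacet
facet normal 0.377 0.511 0.772
outer loop
vertex 3.811 0.686 -2.953
vertex 3.548 1.07 -3.079
vertex 3.244 0.69 -2.679
endloop
endfacet
facet normal -0.332 0.418 0.846
outer loop
vertex -3.817 2.398 3.15
vertex -1.926 3.46 3.369
vertex -4.243 3.28 2.547
endloop
endfacet
facet normal -0.867 -0.488 -0.100
outer loop
vertex -3.654 2.54 1.051
vertex -3.817 2.398 3.15
vertex -4.243 3.28 2.547
endloop
endfacet
facet normal -0.332 0.418 0.846
outer loop
vertex -4.243 3.28 2.547
vertex -1.926 3.46 3.369
vertex -2.351 4.342 2.766
endloop
endfacet
facet normal -0.370 0.767 -0.525
outer loop
vertex -2.351 4.342 2.766
vertex -3.654 2.54 1.051
vertex -4.243 3.28 2.547
endloop
endfacet
facet normal 0.370 -0.767 0.525
outer loop
vertex -3.817 2.398 3.15
vertex -1.337 2.72 1.873
vertex -1.926 3.46 3.369
endloop
endfacet
facet normal -0.868 -0.487 -0.100
outer loop
vertex -3.229 1.658 1.654
vertex -3.817 2.398 3.15
vertex -3.654 2.54 1.051
endloop
endfacet
facet normal 0.370 -0.767 0.525
outer loop
vertex -3.229 1.658 1.654
vertex -1.337 2.72 1.873
vertex -3.817 2.398 3.15
endloop
endfacet
facet normal 0.868 0.487 0.101
outer loop
vertex -1.926 3.46 3.369
vertex -1.337 2.72 1.873
vertex -2.351 4.342 2.766
endloop
endfacet
facet normal -0.370 0.767 -0.525
outer loop
vertex -1.763 3.602 1.27
vertex -3.654 2.54 1.051
vertex -2.351 4.342 2.766
endloop
endfacet
facet normal 0.867 0.487 0.100
outer loop
vertex -2.351 4.342 2.766
vertex -1.337 2.72 1.873
vertex -1.763 3.602 1.27
endloop
endfacet
facet normal 0.333 -0.418 -0.845
outer loop
vertex -1.763 3.602 1.27
vertex -3.229 1.658 1.654
vertex -3.654 2.54 1.051
endloop
endfacet
facet normal 0.332 -0.418 -0.846
outer loop
vertex -1.337 2.72 1.873
vertex -3.229 1.658 1.654
vertex -1.763 3.602 1.27
endloop
endfacet

endsolid


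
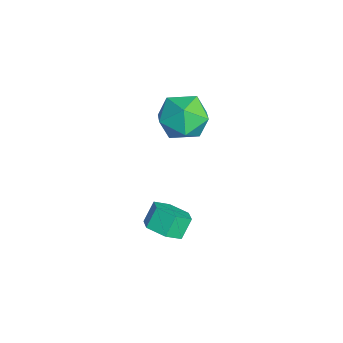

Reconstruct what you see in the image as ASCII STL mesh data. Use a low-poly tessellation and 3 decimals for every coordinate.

solid 
facet normal 0.391 -0.508 -0.768
outer loop
vertex 3.612 -2.965 -4.053
vertex 2.975 -3.606 -3.953
vertex 2.823 -2.896 -4.5
endloop
endfacet
facet normal 0.308 0.858 -0.411
outer loop
vertex 3.612 -2.965 -4.053
vertex 2.823 -2.896 -4.5
vertex 3.202 -2.432 -3.247
endloop
endfacet
facet normal 0.308 0.858 -0.411
outer loop
vertex 3.202 -2.432 -3.247
vertex 2.823 -2.896 -4.5
vertex 2.413 -2.363 -3.694
endloop
endfacet
facet normal -0.391 0.507 0.768
outer loop
vertex 3.202 -2.432 -3.247
vertex 2.413 -2.363 -3.694
vertex 2.565 -3.074 -3.147
endloop
endfacet
facet normal 0.391 -0.508 -0.768
outer loop
vertex 2.823 -2.896 -4.5
vertex 2.975 -3.606 -3.953
vertex 2.186 -3.537 -4.401
endloop
endfacet
facet normal -0.597 0.495 -0.631
outer loop
vertex 2.823 -2.896 -4.5
vertex 2.186 -3.537 -4.401
vertex 2.413 -2.363 -3.694
endloop
endfacet
facet normal -0.597 0.495 -0.631
outer loop
vertex 2.413 -2.363 -3.694
vertex 2.186 -3.537 -4.401
vertex 1.775 -3.005 -3.594
endloop
endfacet
facet normal -0.390 0.508 0.768
outer loop
vertex 2.413 -2.363 -3.694
vertex 1.775 -3.005 -3.594
vertex 2.565 -3.074 -3.147
endloop
endfacet
facet normal 0.391 -0.508 -0.767
outer loop
vertex 2.186 -3.537 -4.401
vertex 2.975 -3.606 -3.953
vertex 2.338 -4.248 -3.853
endloop
endfacet
facet normal -0.905 -0.364 -0.221
outer loop
vertex 2.186 -3.537 -4.401
vertex 2.338 -4.248 -3.853
vertex 1.775 -3.005 -3.594
endloop
endfacet
facet normal -0.905 -0.364 -0.220
outer loop
vertex 1.775 -3.005 -3.594
vertex 2.338 -4.248 -3.853
vertex 1.928 -3.715 -3.047
endloop
endfacet
facet normal -0.390 0.508 0.768
outer loop
vertex 1.775 -3.005 -3.594
vertex 1.928 -3.715 -3.047
vertex 2.565 -3.074 -3.147
endloop
endfacet
facet normal 0.391 -0.507 -0.768
outer loop
vertex 2.338 -4.248 -3.853
vertex 2.975 -3.606 -3.953
vertex 3.127 -4.317 -3.406
endloop
endfacet
facet normal -0.308 -0.858 0.411
outer loop
vertex 2.338 -4.248 -3.853
vertex 3.127 -4.317 -3.406
vertex 1.928 -3.715 -3.047
endloop
endfacet
facet normal -0.308 -0.858 0.411
outer loop
vertex 1.928 -3.715 -3.047
vertex 3.127 -4.317 -3.406
vertex 2.717 -3.784 -2.6
endloop
endfacet
facet normal -0.391 0.508 0.768
outer loop
vertex 1.928 -3.715 -3.047
vertex 2.717 -3.784 -2.6
vertex 2.565 -3.074 -3.147
endloop
endfacet
facet normal 0.390 -0.508 -0.768
outer loop
vertex 3.127 -4.317 -3.406
vertex 2.975 -3.606 -3.953
vertex 3.765 -3.675 -3.506
endloop
endfacet
facet normal 0.597 -0.495 0.631
outer loop
vertex 3.127 -4.317 -3.406
vertex 3.765 -3.675 -3.506
vertex 2.717 -3.784 -2.6
endloop
endfacet
facet normal 0.597 -0.496 0.631
outer loop
vertex 2.717 -3.784 -2.6
vertex 3.765 -3.675 -3.506
vertex 3.354 -3.143 -2.699
endloop
endfacet
facet normal -0.391 0.508 0.768
outer loop
vertex 2.717 -3.784 -2.6
vertex 3.354 -3.143 -2.699
vertex 2.565 -3.074 -3.147
endloop
endfacet
facet normal 0.390 -0.508 -0.768
outer loop
vertex 3.765 -3.675 -3.506
vertex 2.975 -3.606 -3.953
vertex 3.612 -2.965 -4.053
endloop
endfacet
facet normal 0.905 0.365 0.220
outer loop
vertex 3.765 -3.675 -3.506
vertex 3.612 -2.965 -4.053
vertex 3.354 -3.143 -2.699
endloop
endfacet
facet normal 0.905 0.363 0.220
outer loop
vertex 3.354 -3.143 -2.699
vertex 3.612 -2.965 -4.053
vertex 3.202 -2.432 -3.247
endloop
endfacet
facet normal -0.391 0.508 0.767
outer loop
vertex 3.354 -3.143 -2.699
vertex 3.202 -2.432 -3.247
vertex 2.565 -3.074 -3.147
endloop
endfacet
facet normal -0.016 0.945 0.328
outer loop
vertex 0.456 -1.122 1.013
vertex 0.425 -1.526 2.175
vertex 1.505 -1.317 1.625
endloop
endfacet
facet normal 0.336 0.896 -0.291
outer loop
vertex 0.456 -1.122 1.013
vertex 1.505 -1.317 1.625
vertex 1.406 -1.662 0.449
endloop
endfacet
facet normal -0.109 0.620 -0.777
outer loop
vertex 0.456 -1.122 1.013
vertex 1.406 -1.662 0.449
vertex 0.264 -2.085 0.272
endloop
endfacet
facet normal -0.736 0.499 -0.458
outer loop
vertex 0.456 -1.122 1.013
vertex 0.264 -2.085 0.272
vertex -0.342 -2.0 1.339
endloop
endfacet
facet normal -0.678 0.700 0.225
outer loop
vertex 0.456 -1.122 1.013
vertex -0.342 -2.0 1.339
vertex 0.425 -1.526 2.175
endloop
endfacet
facet normal 0.876 0.438 -0.202
outer loop
vertex 1.406 -1.662 0.449
vertex 1.505 -1.317 1.625
vertex 1.962 -2.4 1.261
endloop
endfacet
facet normal 0.307 0.517 0.799
outer loop
vertex 1.505 -1.317 1.625
vertex 0.425 -1.526 2.175
vertex 1.356 -2.315 2.328
endloop
endfacet
facet normal -0.765 0.121 0.633
outer loop
vertex 0.425 -1.526 2.175
vertex -0.342 -2.0 1.339
vertex 0.214 -2.738 2.151
endloop
endfacet
facet normal -0.858 -0.204 -0.471
outer loop
vertex -0.342 -2.0 1.339
vertex 0.264 -2.085 0.272
vertex 0.115 -3.083 0.975
endloop
endfacet
facet normal 0.156 -0.008 -0.988
outer loop
vertex 0.264 -2.085 0.272
vertex 1.406 -1.662 0.449
vertex 1.195 -2.874 0.425
endloop
endfacet
facet normal 0.736 -0.499 0.458
outer loop
vertex 1.164 -3.278 1.587
vertex 1.962 -2.4 1.261
vertex 1.356 -2.315 2.328
endloop
endfacet
facet normal 0.109 -0.620 0.777
outer loop
vertex 1.164 -3.278 1.587
vertex 1.356 -2.315 2.328
vertex 0.214 -2.738 2.151
endloop
endfacet
facet normal -0.336 -0.896 0.291
outer loop
vertex 1.164 -3.278 1.587
vertex 0.214 -2.738 2.151
vertex 0.115 -3.083 0.975
endloop
endfacet
facet normal 0.016 -0.945 -0.328
outer loop
vertex 1.164 -3.278 1.587
vertex 0.115 -3.083 0.975
vertex 1.195 -2.874 0.425
endloop
endfacet
facet normal 0.678 -0.700 -0.225
outer loop
vertex 1.164 -3.278 1.587
vertex 1.195 -2.874 0.425
vertex 1.962 -2.4 1.261
endloop
endfacet
facet normal 0.858 0.204 0.471
outer loop
vertex 1.356 -2.315 2.328
vertex 1.962 -2.4 1.261
vertex 1.505 -1.317 1.625
endloop
endfacet
facet normal -0.156 0.008 0.988
outer loop
vertex 0.214 -2.738 2.151
vertex 1.356 -2.315 2.328
vertex 0.425 -1.526 2.175
endloop
endfacet
facet normal -0.876 -0.438 0.202
outer loop
vertex 0.115 -3.083 0.975
vertex 0.214 -2.738 2.151
vertex -0.342 -2.0 1.339
endloop
endfacet
facet normal -0.307 -0.517 -0.799
outer loop
vertex 1.195 -2.874 0.425
vertex 0.115 -3.083 0.975
vertex 0.264 -2.085 0.272
endloop
endfacet
facet normal 0.765 -0.121 -0.633
outer loop
vertex 1.962 -2.4 1.261
vertex 1.195 -2.874 0.425
vertex 1.406 -1.662 0.449
endloop
endfacet

endsolid


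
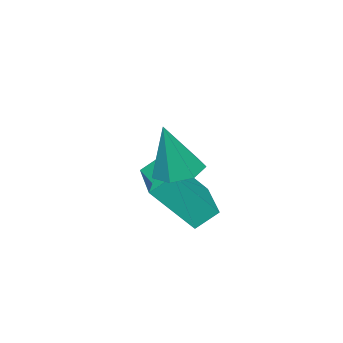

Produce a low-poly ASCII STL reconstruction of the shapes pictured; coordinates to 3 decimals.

solid 
facet normal -0.328 0.037 -0.944
outer loop
vertex 0.082 2.4 -0.266
vertex -0.534 2.2 -0.06
vertex -0.292 2.832 -0.119
endloop
endfacet
facet normal 0.771 0.622 0.133
outer loop
vertex 0.082 2.4 -0.266
vertex -0.292 2.832 -0.119
vertex -0.006 2.14 1.46
endloop
endfacet
facet normal -0.327 0.037 -0.944
outer loop
vertex -0.292 2.832 -0.119
vertex -0.534 2.2 -0.06
vertex -0.848 2.788 0.072
endloop
endfacet
facet normal 0.062 0.918 0.391
outer loop
vertex -0.292 2.832 -0.119
vertex -0.848 2.788 0.072
vertex -0.006 2.14 1.46
endloop
endfacet
facet normal -0.328 0.037 -0.944
outer loop
vertex -0.848 2.788 0.072
vertex -0.534 2.2 -0.06
vertex -1.168 2.3 0.164
endloop
endfacet
facet normal -0.607 0.513 0.607
outer loop
vertex -0.848 2.788 0.072
vertex -1.168 2.3 0.164
vertex -0.006 2.14 1.46
endloop
endfacet
facet normal -0.328 0.037 -0.944
outer loop
vertex -1.168 2.3 0.164
vertex -0.534 2.2 -0.06
vertex -1.01 1.737 0.087
endloop
endfacet
facet normal -0.730 -0.290 0.619
outer loop
vertex -1.168 2.3 0.164
vertex -1.01 1.737 0.087
vertex -0.006 2.14 1.46
endloop
endfacet
facet normal -0.327 0.036 -0.944
outer loop
vertex -1.01 1.737 0.087
vertex -0.534 2.2 -0.06
vertex -0.494 1.522 -0.1
endloop
endfacet
facet normal -0.216 -0.883 0.417
outer loop
vertex -1.01 1.737 0.087
vertex -0.494 1.522 -0.1
vertex -0.006 2.14 1.46
endloop
endfacet
facet normal -0.329 0.036 -0.944
outer loop
vertex -0.494 1.522 -0.1
vertex -0.534 2.2 -0.06
vertex -0.008 1.817 -0.258
endloop
endfacet
facet normal 0.549 -0.822 0.154
outer loop
vertex -0.494 1.522 -0.1
vertex -0.008 1.817 -0.258
vertex -0.006 2.14 1.46
endloop
endfacet
facet normal -0.328 0.038 -0.944
outer loop
vertex -0.008 1.817 -0.258
vertex -0.534 2.2 -0.06
vertex 0.082 2.4 -0.266
endloop
endfacet
facet normal 0.988 -0.152 0.027
outer loop
vertex -0.008 1.817 -0.258
vertex 0.082 2.4 -0.266
vertex -0.006 2.14 1.46
endloop
endfacet
facet normal -0.469 0.466 -0.750
outer loop
vertex -3.98 0.648 -2.085
vertex -2.527 2.021 -2.139
vertex -3.568 0.19 -2.627
endloop
endfacet
facet normal -0.727 -0.686 0.027
outer loop
vertex -2.753 -0.621 -1.321
vertex -3.98 0.648 -2.085
vertex -3.568 0.19 -2.627
endloop
endfacet
facet normal -0.469 0.466 -0.750
outer loop
vertex -3.568 0.19 -2.627
vertex -2.527 2.021 -2.139
vertex -2.115 1.563 -2.681
endloop
endfacet
facet normal 0.503 -0.558 -0.660
outer loop
vertex -2.115 1.563 -2.681
vertex -2.753 -0.621 -1.321
vertex -3.568 0.19 -2.627
endloop
endfacet
facet normal -0.503 0.558 0.660
outer loop
vertex -3.98 0.648 -2.085
vertex -1.712 1.21 -0.833
vertex -2.527 2.021 -2.139
endloop
endfacet
facet normal -0.727 -0.686 0.027
outer loop
vertex -3.165 -0.163 -0.779
vertex -3.98 0.648 -2.085
vertex -2.753 -0.621 -1.321
endloop
endfacet
facet normal -0.503 0.558 0.660
outer loop
vertex -3.165 -0.163 -0.779
vertex -1.712 1.21 -0.833
vertex -3.98 0.648 -2.085
endloop
endfacet
facet normal 0.727 0.686 -0.027
outer loop
vertex -2.527 2.021 -2.139
vertex -1.712 1.21 -0.833
vertex -2.115 1.563 -2.681
endloop
endfacet
facet normal 0.503 -0.558 -0.660
outer loop
vertex -1.3 0.752 -1.375
vertex -2.753 -0.621 -1.321
vertex -2.115 1.563 -2.681
endloop
endfacet
facet normal 0.727 0.686 -0.027
outer loop
vertex -2.115 1.563 -2.681
vertex -1.712 1.21 -0.833
vertex -1.3 0.752 -1.375
endloop
endfacet
facet normal 0.469 -0.466 0.750
outer loop
vertex -1.3 0.752 -1.375
vertex -3.165 -0.163 -0.779
vertex -2.753 -0.621 -1.321
endloop
endfacet
facet normal 0.469 -0.466 0.750
outer loop
vertex -1.712 1.21 -0.833
vertex -3.165 -0.163 -0.779
vertex -1.3 0.752 -1.375
endloop
endfacet

endsolid


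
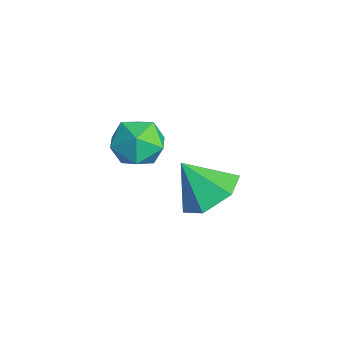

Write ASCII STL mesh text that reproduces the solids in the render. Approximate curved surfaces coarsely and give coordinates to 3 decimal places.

solid 
facet normal 0.373 0.501 -0.781
outer loop
vertex -2.388 -1.204 -4.388
vertex -3.254 -0.669 -4.458
vertex -2.49 -0.328 -3.875
endloop
endfacet
facet normal 0.601 -0.351 0.718
outer loop
vertex -2.388 -1.204 -4.388
vertex -2.49 -0.328 -3.875
vertex -3.806 -1.411 -3.302
endloop
endfacet
facet normal 0.372 0.501 -0.781
outer loop
vertex -2.49 -0.328 -3.875
vertex -3.254 -0.669 -4.458
vertex -3.356 0.206 -3.945
endloop
endfacet
facet normal 0.131 0.335 0.933
outer loop
vertex -2.49 -0.328 -3.875
vertex -3.356 0.206 -3.945
vertex -3.806 -1.411 -3.302
endloop
endfacet
facet normal 0.373 0.501 -0.781
outer loop
vertex -3.356 0.206 -3.945
vertex -3.254 -0.669 -4.458
vertex -4.12 -0.135 -4.529
endloop
endfacet
facet normal -0.662 0.429 0.615
outer loop
vertex -3.356 0.206 -3.945
vertex -4.12 -0.135 -4.529
vertex -3.806 -1.411 -3.302
endloop
endfacet
facet normal 0.373 0.500 -0.782
outer loop
vertex -4.12 -0.135 -4.529
vertex -3.254 -0.669 -4.458
vertex -4.018 -1.011 -5.041
endloop
endfacet
facet normal -0.983 -0.163 0.082
outer loop
vertex -4.12 -0.135 -4.529
vertex -4.018 -1.011 -5.041
vertex -3.806 -1.411 -3.302
endloop
endfacet
facet normal 0.372 0.501 -0.782
outer loop
vertex -4.018 -1.011 -5.041
vertex -3.254 -0.669 -4.458
vertex -3.153 -1.545 -4.971
endloop
endfacet
facet normal -0.513 -0.848 -0.133
outer loop
vertex -4.018 -1.011 -5.041
vertex -3.153 -1.545 -4.971
vertex -3.806 -1.411 -3.302
endloop
endfacet
facet normal 0.372 0.501 -0.781
outer loop
vertex -3.153 -1.545 -4.971
vertex -3.254 -0.669 -4.458
vertex -2.388 -1.204 -4.388
endloop
endfacet
facet normal 0.279 -0.942 0.185
outer loop
vertex -3.153 -1.545 -4.971
vertex -2.388 -1.204 -4.388
vertex -3.806 -1.411 -3.302
endloop
endfacet
facet normal 0.406 0.853 -0.327
outer loop
vertex -2.393 -2.609 -1.739
vertex -2.933 -2.15 -1.212
vertex -2.143 -2.412 -0.915
endloop
endfacet
facet normal 0.882 0.322 -0.345
outer loop
vertex -2.393 -2.609 -1.739
vertex -2.143 -2.412 -0.915
vertex -1.979 -3.214 -1.246
endloop
endfacet
facet normal 0.620 -0.195 -0.760
outer loop
vertex -2.393 -2.609 -1.739
vertex -1.979 -3.214 -1.246
vertex -2.667 -3.448 -1.747
endloop
endfacet
facet normal -0.018 0.016 -1.000
outer loop
vertex -2.393 -2.609 -1.739
vertex -2.667 -3.448 -1.747
vertex -3.257 -2.791 -1.726
endloop
endfacet
facet normal -0.151 0.664 -0.733
outer loop
vertex -2.393 -2.609 -1.739
vertex -3.257 -2.791 -1.726
vertex -2.933 -2.15 -1.212
endloop
endfacet
facet normal 0.946 0.063 0.317
outer loop
vertex -1.979 -3.214 -1.246
vertex -2.143 -2.412 -0.915
vertex -2.263 -3.129 -0.414
endloop
endfacet
facet normal 0.176 0.922 0.345
outer loop
vertex -2.143 -2.412 -0.915
vertex -2.933 -2.15 -1.212
vertex -2.853 -2.472 -0.393
endloop
endfacet
facet normal -0.725 0.615 -0.310
outer loop
vertex -2.933 -2.15 -1.212
vertex -3.257 -2.791 -1.726
vertex -3.541 -2.706 -0.894
endloop
endfacet
facet normal -0.510 -0.434 -0.743
outer loop
vertex -3.257 -2.791 -1.726
vertex -2.667 -3.448 -1.747
vertex -3.377 -3.508 -1.225
endloop
endfacet
facet normal 0.523 -0.775 -0.356
outer loop
vertex -2.667 -3.448 -1.747
vertex -1.979 -3.214 -1.246
vertex -2.587 -3.77 -0.928
endloop
endfacet
facet normal 0.018 -0.016 1.000
outer loop
vertex -3.127 -3.311 -0.401
vertex -2.263 -3.129 -0.414
vertex -2.853 -2.472 -0.393
endloop
endfacet
facet normal -0.620 0.195 0.760
outer loop
vertex -3.127 -3.311 -0.401
vertex -2.853 -2.472 -0.393
vertex -3.541 -2.706 -0.894
endloop
endfacet
facet normal -0.882 -0.322 0.345
outer loop
vertex -3.127 -3.311 -0.401
vertex -3.541 -2.706 -0.894
vertex -3.377 -3.508 -1.225
endloop
endfacet
facet normal -0.406 -0.853 0.327
outer loop
vertex -3.127 -3.311 -0.401
vertex -3.377 -3.508 -1.225
vertex -2.587 -3.77 -0.928
endloop
endfacet
facet normal 0.151 -0.664 0.733
outer loop
vertex -3.127 -3.311 -0.401
vertex -2.587 -3.77 -0.928
vertex -2.263 -3.129 -0.414
endloop
endfacet
facet normal 0.510 0.434 0.743
outer loop
vertex -2.853 -2.472 -0.393
vertex -2.263 -3.129 -0.414
vertex -2.143 -2.412 -0.915
endloop
endfacet
facet normal -0.523 0.775 0.356
outer loop
vertex -3.541 -2.706 -0.894
vertex -2.853 -2.472 -0.393
vertex -2.933 -2.15 -1.212
endloop
endfacet
facet normal -0.946 -0.063 -0.317
outer loop
vertex -3.377 -3.508 -1.225
vertex -3.541 -2.706 -0.894
vertex -3.257 -2.791 -1.726
endloop
endfacet
facet normal -0.176 -0.922 -0.345
outer loop
vertex -2.587 -3.77 -0.928
vertex -3.377 -3.508 -1.225
vertex -2.667 -3.448 -1.747
endloop
endfacet
facet normal 0.725 -0.615 0.310
outer loop
vertex -2.263 -3.129 -0.414
vertex -2.587 -3.77 -0.928
vertex -1.979 -3.214 -1.246
endloop
endfacet

endsolid


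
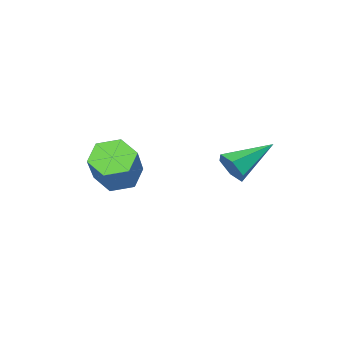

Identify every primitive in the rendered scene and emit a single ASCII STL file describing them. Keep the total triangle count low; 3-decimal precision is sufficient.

solid 
facet normal 0.925 0.018 -0.380
outer loop
vertex -2.004 -1.253 -0.25
vertex -2.214 -0.996 -0.749
vertex -2.032 -0.655 -0.29
endloop
endfacet
facet normal 0.069 0.070 0.995
outer loop
vertex -2.004 -1.253 -0.25
vertex -2.032 -0.655 -0.29
vertex -3.666 -1.024 -0.151
endloop
endfacet
facet normal 0.924 0.019 -0.381
outer loop
vertex -2.032 -0.655 -0.29
vertex -2.214 -0.996 -0.749
vertex -2.243 -0.398 -0.789
endloop
endfacet
facet normal -0.150 0.852 0.502
outer loop
vertex -2.032 -0.655 -0.29
vertex -2.243 -0.398 -0.789
vertex -3.666 -1.024 -0.151
endloop
endfacet
facet normal 0.924 0.019 -0.381
outer loop
vertex -2.243 -0.398 -0.789
vertex -2.214 -0.996 -0.749
vertex -2.425 -0.738 -1.248
endloop
endfacet
facet normal -0.509 0.776 -0.373
outer loop
vertex -2.243 -0.398 -0.789
vertex -2.425 -0.738 -1.248
vertex -3.666 -1.024 -0.151
endloop
endfacet
facet normal 0.924 0.018 -0.382
outer loop
vertex -2.425 -0.738 -1.248
vertex -2.214 -0.996 -0.749
vertex -2.397 -1.336 -1.208
endloop
endfacet
facet normal -0.650 -0.081 -0.756
outer loop
vertex -2.425 -0.738 -1.248
vertex -2.397 -1.336 -1.208
vertex -3.666 -1.024 -0.151
endloop
endfacet
facet normal 0.924 0.018 -0.382
outer loop
vertex -2.397 -1.336 -1.208
vertex -2.214 -0.996 -0.749
vertex -2.186 -1.594 -0.709
endloop
endfacet
facet normal -0.432 -0.863 -0.264
outer loop
vertex -2.397 -1.336 -1.208
vertex -2.186 -1.594 -0.709
vertex -3.666 -1.024 -0.151
endloop
endfacet
facet normal 0.925 0.018 -0.380
outer loop
vertex -2.186 -1.594 -0.709
vertex -2.214 -0.996 -0.749
vertex -2.004 -1.253 -0.25
endloop
endfacet
facet normal -0.072 -0.787 0.613
outer loop
vertex -2.186 -1.594 -0.709
vertex -2.004 -1.253 -0.25
vertex -3.666 -1.024 -0.151
endloop
endfacet
facet normal -0.391 -0.504 -0.770
outer loop
vertex 0.441 -3.479 -2.167
vertex -0.035 -3.822 -1.701
vertex -0.23 -3.175 -2.025
endloop
endfacet
facet normal 0.217 0.763 -0.609
outer loop
vertex 0.441 -3.479 -2.167
vertex -0.23 -3.175 -2.025
vertex 1.052 -2.694 -0.965
endloop
endfacet
facet normal 0.217 0.763 -0.609
outer loop
vertex 1.052 -2.694 -0.965
vertex -0.23 -3.175 -2.025
vertex 0.381 -2.39 -0.823
endloop
endfacet
facet normal 0.391 0.503 0.771
outer loop
vertex 1.052 -2.694 -0.965
vertex 0.381 -2.39 -0.823
vertex 0.575 -3.038 -0.499
endloop
endfacet
facet normal -0.391 -0.504 -0.770
outer loop
vertex -0.23 -3.175 -2.025
vertex -0.035 -3.822 -1.701
vertex -0.706 -3.518 -1.559
endloop
endfacet
facet normal -0.666 0.733 -0.140
outer loop
vertex -0.23 -3.175 -2.025
vertex -0.706 -3.518 -1.559
vertex 0.381 -2.39 -0.823
endloop
endfacet
facet normal -0.666 0.733 -0.140
outer loop
vertex 0.381 -2.39 -0.823
vertex -0.706 -3.518 -1.559
vertex -0.095 -2.733 -0.357
endloop
endfacet
facet normal 0.392 0.503 0.770
outer loop
vertex 0.381 -2.39 -0.823
vertex -0.095 -2.733 -0.357
vertex 0.575 -3.038 -0.499
endloop
endfacet
facet normal -0.391 -0.503 -0.771
outer loop
vertex -0.706 -3.518 -1.559
vertex -0.035 -3.822 -1.701
vertex -0.512 -4.166 -1.235
endloop
endfacet
facet normal -0.883 -0.030 0.468
outer loop
vertex -0.706 -3.518 -1.559
vertex -0.512 -4.166 -1.235
vertex -0.095 -2.733 -0.357
endloop
endfacet
facet normal -0.883 -0.030 0.468
outer loop
vertex -0.095 -2.733 -0.357
vertex -0.512 -4.166 -1.235
vertex 0.099 -3.381 -0.033
endloop
endfacet
facet normal 0.392 0.503 0.770
outer loop
vertex -0.095 -2.733 -0.357
vertex 0.099 -3.381 -0.033
vertex 0.575 -3.038 -0.499
endloop
endfacet
facet normal -0.391 -0.503 -0.771
outer loop
vertex -0.512 -4.166 -1.235
vertex -0.035 -3.822 -1.701
vertex 0.159 -4.47 -1.377
endloop
endfacet
facet normal -0.217 -0.763 0.609
outer loop
vertex -0.512 -4.166 -1.235
vertex 0.159 -4.47 -1.377
vertex 0.099 -3.381 -0.033
endloop
endfacet
facet normal -0.217 -0.763 0.609
outer loop
vertex 0.099 -3.381 -0.033
vertex 0.159 -4.47 -1.377
vertex 0.77 -3.685 -0.175
endloop
endfacet
facet normal 0.391 0.504 0.770
outer loop
vertex 0.099 -3.381 -0.033
vertex 0.77 -3.685 -0.175
vertex 0.575 -3.038 -0.499
endloop
endfacet
facet normal -0.392 -0.503 -0.770
outer loop
vertex 0.159 -4.47 -1.377
vertex -0.035 -3.822 -1.701
vertex 0.635 -4.127 -1.843
endloop
endfacet
facet normal 0.666 -0.733 0.140
outer loop
vertex 0.159 -4.47 -1.377
vertex 0.635 -4.127 -1.843
vertex 0.77 -3.685 -0.175
endloop
endfacet
facet normal 0.666 -0.733 0.140
outer loop
vertex 0.77 -3.685 -0.175
vertex 0.635 -4.127 -1.843
vertex 1.246 -3.342 -0.641
endloop
endfacet
facet normal 0.391 0.504 0.770
outer loop
vertex 0.77 -3.685 -0.175
vertex 1.246 -3.342 -0.641
vertex 0.575 -3.038 -0.499
endloop
endfacet
facet normal -0.392 -0.503 -0.770
outer loop
vertex 0.635 -4.127 -1.843
vertex -0.035 -3.822 -1.701
vertex 0.441 -3.479 -2.167
endloop
endfacet
facet normal 0.883 0.030 -0.468
outer loop
vertex 0.635 -4.127 -1.843
vertex 0.441 -3.479 -2.167
vertex 1.246 -3.342 -0.641
endloop
endfacet
facet normal 0.883 0.030 -0.468
outer loop
vertex 1.246 -3.342 -0.641
vertex 0.441 -3.479 -2.167
vertex 1.052 -2.694 -0.965
endloop
endfacet
facet normal 0.391 0.503 0.771
outer loop
vertex 1.246 -3.342 -0.641
vertex 1.052 -2.694 -0.965
vertex 0.575 -3.038 -0.499
endloop
endfacet

endsolid


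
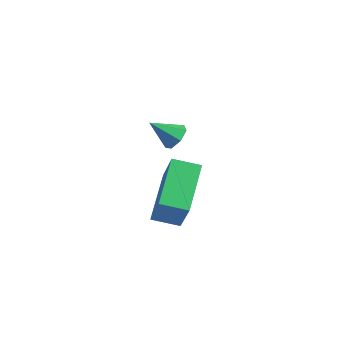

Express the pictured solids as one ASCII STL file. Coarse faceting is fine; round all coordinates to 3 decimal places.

solid 
facet normal -0.466 0.236 -0.853
outer loop
vertex -2.867 0.822 -2.026
vertex -2.087 1.482 -2.27
vertex -1.915 -0.646 -2.952
endloop
endfacet
facet normal -0.743 -0.628 0.233
outer loop
vertex -0.973 -1.122 -1.23
vertex -2.867 0.822 -2.026
vertex -1.915 -0.646 -2.952
endloop
endfacet
facet normal -0.466 0.236 -0.853
outer loop
vertex -1.915 -0.646 -2.952
vertex -2.087 1.482 -2.27
vertex -1.135 0.014 -3.196
endloop
endfacet
facet normal 0.481 -0.741 -0.468
outer loop
vertex -1.135 0.014 -3.196
vertex -0.973 -1.122 -1.23
vertex -1.915 -0.646 -2.952
endloop
endfacet
facet normal -0.481 0.741 0.468
outer loop
vertex -2.867 0.822 -2.026
vertex -1.145 1.006 -0.548
vertex -2.087 1.482 -2.27
endloop
endfacet
facet normal -0.743 -0.628 0.233
outer loop
vertex -1.925 0.346 -0.304
vertex -2.867 0.822 -2.026
vertex -0.973 -1.122 -1.23
endloop
endfacet
facet normal -0.481 0.741 0.468
outer loop
vertex -1.925 0.346 -0.304
vertex -1.145 1.006 -0.548
vertex -2.867 0.822 -2.026
endloop
endfacet
facet normal 0.743 0.628 -0.233
outer loop
vertex -2.087 1.482 -2.27
vertex -1.145 1.006 -0.548
vertex -1.135 0.014 -3.196
endloop
endfacet
facet normal 0.481 -0.741 -0.468
outer loop
vertex -0.193 -0.462 -1.474
vertex -0.973 -1.122 -1.23
vertex -1.135 0.014 -3.196
endloop
endfacet
facet normal 0.743 0.628 -0.233
outer loop
vertex -1.135 0.014 -3.196
vertex -1.145 1.006 -0.548
vertex -0.193 -0.462 -1.474
endloop
endfacet
facet normal 0.466 -0.236 0.853
outer loop
vertex -0.193 -0.462 -1.474
vertex -1.925 0.346 -0.304
vertex -0.973 -1.122 -1.23
endloop
endfacet
facet normal 0.466 -0.236 0.853
outer loop
vertex -1.145 1.006 -0.548
vertex -1.925 0.346 -0.304
vertex -0.193 -0.462 -1.474
endloop
endfacet
facet normal 0.550 0.546 -0.632
outer loop
vertex -0.721 -0.116 2.12
vertex -1.025 -0.297 1.699
vertex -1.105 0.147 2.013
endloop
endfacet
facet normal -0.018 0.354 0.935
outer loop
vertex -0.721 -0.116 2.12
vertex -1.105 0.147 2.013
vertex -1.635 -0.903 2.401
endloop
endfacet
facet normal 0.551 0.546 -0.631
outer loop
vertex -1.105 0.147 2.013
vertex -1.025 -0.297 1.699
vertex -1.428 0.075 1.669
endloop
endfacet
facet normal -0.671 0.530 0.519
outer loop
vertex -1.105 0.147 2.013
vertex -1.428 0.075 1.669
vertex -1.635 -0.903 2.401
endloop
endfacet
facet normal 0.550 0.545 -0.632
outer loop
vertex -1.428 0.075 1.669
vertex -1.025 -0.297 1.699
vertex -1.448 -0.277 1.348
endloop
endfacet
facet normal -0.986 0.140 -0.092
outer loop
vertex -1.428 0.075 1.669
vertex -1.448 -0.277 1.348
vertex -1.635 -0.903 2.401
endloop
endfacet
facet normal 0.550 0.545 -0.632
outer loop
vertex -1.448 -0.277 1.348
vertex -1.025 -0.297 1.699
vertex -1.149 -0.645 1.291
endloop
endfacet
facet normal -0.729 -0.524 -0.441
outer loop
vertex -1.448 -0.277 1.348
vertex -1.149 -0.645 1.291
vertex -1.635 -0.903 2.401
endloop
endfacet
facet normal 0.551 0.545 -0.632
outer loop
vertex -1.149 -0.645 1.291
vertex -1.025 -0.297 1.699
vertex -0.757 -0.751 1.541
endloop
endfacet
facet normal -0.092 -0.960 -0.263
outer loop
vertex -1.149 -0.645 1.291
vertex -0.757 -0.751 1.541
vertex -1.635 -0.903 2.401
endloop
endfacet
facet normal 0.550 0.545 -0.633
outer loop
vertex -0.757 -0.751 1.541
vertex -1.025 -0.297 1.699
vertex -0.566 -0.515 1.91
endloop
endfacet
facet normal 0.446 -0.841 0.307
outer loop
vertex -0.757 -0.751 1.541
vertex -0.566 -0.515 1.91
vertex -1.635 -0.903 2.401
endloop
endfacet
facet normal 0.550 0.546 -0.632
outer loop
vertex -0.566 -0.515 1.91
vertex -1.025 -0.297 1.699
vertex -0.721 -0.116 2.12
endloop
endfacet
facet normal 0.479 -0.256 0.840
outer loop
vertex -0.566 -0.515 1.91
vertex -0.721 -0.116 2.12
vertex -1.635 -0.903 2.401
endloop
endfacet

endsolid


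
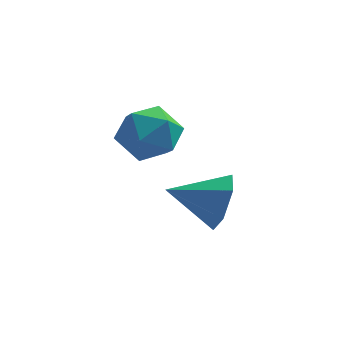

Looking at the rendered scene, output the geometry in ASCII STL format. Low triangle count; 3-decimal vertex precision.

solid 
facet normal -0.893 0.018 0.449
outer loop
vertex -2.738 4.172 2.986
vertex -2.92 3.131 2.666
vertex -2.429 3.333 3.634
endloop
endfacet
facet normal -0.430 0.447 0.784
outer loop
vertex -2.738 4.172 2.986
vertex -2.429 3.333 3.634
vertex -1.763 4.204 3.503
endloop
endfacet
facet normal -0.196 0.929 0.313
outer loop
vertex -2.738 4.172 2.986
vertex -1.763 4.204 3.503
vertex -1.842 4.54 2.455
endloop
endfacet
facet normal -0.514 0.799 -0.313
outer loop
vertex -2.738 4.172 2.986
vertex -1.842 4.54 2.455
vertex -2.557 3.877 1.937
endloop
endfacet
facet normal -0.944 0.236 -0.229
outer loop
vertex -2.738 4.172 2.986
vertex -2.557 3.877 1.937
vertex -2.92 3.131 2.666
endloop
endfacet
facet normal 0.127 0.052 0.991
outer loop
vertex -1.763 4.204 3.503
vertex -2.429 3.333 3.634
vertex -1.343 3.183 3.503
endloop
endfacet
facet normal -0.621 -0.642 0.449
outer loop
vertex -2.429 3.333 3.634
vertex -2.92 3.131 2.666
vertex -2.058 2.52 2.985
endloop
endfacet
facet normal -0.705 -0.290 -0.648
outer loop
vertex -2.92 3.131 2.666
vertex -2.557 3.877 1.937
vertex -2.137 2.856 1.937
endloop
endfacet
facet normal -0.009 0.621 -0.783
outer loop
vertex -2.557 3.877 1.937
vertex -1.842 4.54 2.455
vertex -1.471 3.727 1.806
endloop
endfacet
facet normal 0.505 0.832 0.229
outer loop
vertex -1.842 4.54 2.455
vertex -1.763 4.204 3.503
vertex -0.98 3.929 2.774
endloop
endfacet
facet normal 0.514 -0.799 0.313
outer loop
vertex -1.162 2.888 2.454
vertex -1.343 3.183 3.503
vertex -2.058 2.52 2.985
endloop
endfacet
facet normal 0.196 -0.929 -0.313
outer loop
vertex -1.162 2.888 2.454
vertex -2.058 2.52 2.985
vertex -2.137 2.856 1.937
endloop
endfacet
facet normal 0.430 -0.447 -0.784
outer loop
vertex -1.162 2.888 2.454
vertex -2.137 2.856 1.937
vertex -1.471 3.727 1.806
endloop
endfacet
facet normal 0.893 -0.018 -0.449
outer loop
vertex -1.162 2.888 2.454
vertex -1.471 3.727 1.806
vertex -0.98 3.929 2.774
endloop
endfacet
facet normal 0.944 -0.236 0.229
outer loop
vertex -1.162 2.888 2.454
vertex -0.98 3.929 2.774
vertex -1.343 3.183 3.503
endloop
endfacet
facet normal 0.009 -0.621 0.783
outer loop
vertex -2.058 2.52 2.985
vertex -1.343 3.183 3.503
vertex -2.429 3.333 3.634
endloop
endfacet
facet normal -0.505 -0.832 -0.229
outer loop
vertex -2.137 2.856 1.937
vertex -2.058 2.52 2.985
vertex -2.92 3.131 2.666
endloop
endfacet
facet normal -0.127 -0.052 -0.991
outer loop
vertex -1.471 3.727 1.806
vertex -2.137 2.856 1.937
vertex -2.557 3.877 1.937
endloop
endfacet
facet normal 0.621 0.642 -0.449
outer loop
vertex -0.98 3.929 2.774
vertex -1.471 3.727 1.806
vertex -1.842 4.54 2.455
endloop
endfacet
facet normal 0.705 0.290 0.648
outer loop
vertex -1.343 3.183 3.503
vertex -0.98 3.929 2.774
vertex -1.763 4.204 3.503
endloop
endfacet
facet normal 0.943 0.130 -0.308
outer loop
vertex 0.515 3.571 0.448
vertex 0.164 4.076 -0.415
vertex 0.377 4.622 0.468
endloop
endfacet
facet normal -0.157 -0.039 0.987
outer loop
vertex 0.515 3.571 0.448
vertex 0.377 4.622 0.468
vertex -1.524 3.844 0.135
endloop
endfacet
facet normal 0.943 0.130 -0.308
outer loop
vertex 0.377 4.622 0.468
vertex 0.164 4.076 -0.415
vertex 0.026 5.127 -0.395
endloop
endfacet
facet normal -0.394 0.715 0.578
outer loop
vertex 0.377 4.622 0.468
vertex 0.026 5.127 -0.395
vertex -1.524 3.844 0.135
endloop
endfacet
facet normal 0.943 0.130 -0.307
outer loop
vertex 0.026 5.127 -0.395
vertex 0.164 4.076 -0.415
vertex -0.187 4.581 -1.279
endloop
endfacet
facet normal -0.667 0.695 -0.269
outer loop
vertex 0.026 5.127 -0.395
vertex -0.187 4.581 -1.279
vertex -1.524 3.844 0.135
endloop
endfacet
facet normal 0.943 0.129 -0.307
outer loop
vertex -0.187 4.581 -1.279
vertex 0.164 4.076 -0.415
vertex -0.049 3.53 -1.298
endloop
endfacet
facet normal -0.703 -0.080 -0.706
outer loop
vertex -0.187 4.581 -1.279
vertex -0.049 3.53 -1.298
vertex -1.524 3.844 0.135
endloop
endfacet
facet normal 0.943 0.130 -0.308
outer loop
vertex -0.049 3.53 -1.298
vertex 0.164 4.076 -0.415
vertex 0.302 3.025 -0.435
endloop
endfacet
facet normal -0.467 -0.833 -0.298
outer loop
vertex -0.049 3.53 -1.298
vertex 0.302 3.025 -0.435
vertex -1.524 3.844 0.135
endloop
endfacet
facet normal 0.943 0.130 -0.308
outer loop
vertex 0.302 3.025 -0.435
vertex 0.164 4.076 -0.415
vertex 0.515 3.571 0.448
endloop
endfacet
facet normal -0.193 -0.813 0.549
outer loop
vertex 0.302 3.025 -0.435
vertex 0.515 3.571 0.448
vertex -1.524 3.844 0.135
endloop
endfacet

endsolid


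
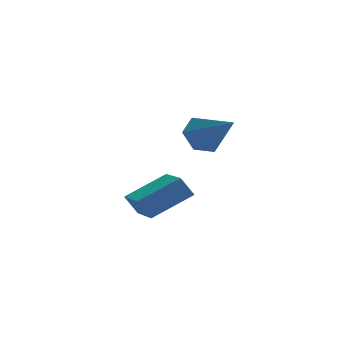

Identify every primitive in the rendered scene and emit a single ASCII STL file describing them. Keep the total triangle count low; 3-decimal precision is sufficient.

solid 
facet normal -0.409 0.722 -0.558
outer loop
vertex -0.624 1.121 0.488
vertex -0.918 1.424 1.096
vertex -0.245 1.63 0.869
endloop
endfacet
facet normal 0.851 -0.325 -0.413
outer loop
vertex -0.624 1.121 0.488
vertex -0.245 1.63 0.869
vertex -0.222 0.196 2.044
endloop
endfacet
facet normal -0.409 0.722 -0.558
outer loop
vertex -0.245 1.63 0.869
vertex -0.918 1.424 1.096
vertex -0.539 1.933 1.477
endloop
endfacet
facet normal 0.913 0.267 0.308
outer loop
vertex -0.245 1.63 0.869
vertex -0.539 1.933 1.477
vertex -0.222 0.196 2.044
endloop
endfacet
facet normal -0.409 0.722 -0.558
outer loop
vertex -0.539 1.933 1.477
vertex -0.918 1.424 1.096
vertex -1.212 1.727 1.704
endloop
endfacet
facet normal 0.206 0.337 0.918
outer loop
vertex -0.539 1.933 1.477
vertex -1.212 1.727 1.704
vertex -0.222 0.196 2.044
endloop
endfacet
facet normal -0.409 0.722 -0.558
outer loop
vertex -1.212 1.727 1.704
vertex -0.918 1.424 1.096
vertex -1.591 1.218 1.323
endloop
endfacet
facet normal -0.562 -0.185 0.806
outer loop
vertex -1.212 1.727 1.704
vertex -1.591 1.218 1.323
vertex -0.222 0.196 2.044
endloop
endfacet
facet normal -0.409 0.722 -0.558
outer loop
vertex -1.591 1.218 1.323
vertex -0.918 1.424 1.096
vertex -1.297 0.915 0.716
endloop
endfacet
facet normal -0.624 -0.776 0.085
outer loop
vertex -1.591 1.218 1.323
vertex -1.297 0.915 0.716
vertex -0.222 0.196 2.044
endloop
endfacet
facet normal -0.410 0.722 -0.558
outer loop
vertex -1.297 0.915 0.716
vertex -0.918 1.424 1.096
vertex -0.624 1.121 0.488
endloop
endfacet
facet normal 0.082 -0.847 -0.525
outer loop
vertex -1.297 0.915 0.716
vertex -0.624 1.121 0.488
vertex -0.222 0.196 2.044
endloop
endfacet
facet normal -0.502 0.218 0.837
outer loop
vertex -1.448 2.396 -1.118
vertex -1.633 4.109 -1.675
vertex -2.849 2.006 -1.856
endloop
endfacet
facet normal 0.101 -0.946 0.308
outer loop
vertex -2.447 1.831 -2.525
vertex -1.448 2.396 -1.118
vertex -2.849 2.006 -1.856
endloop
endfacet
facet normal -0.502 0.218 0.837
outer loop
vertex -2.849 2.006 -1.856
vertex -1.633 4.109 -1.675
vertex -3.033 3.718 -2.412
endloop
endfacet
facet normal -0.859 -0.239 -0.453
outer loop
vertex -3.033 3.718 -2.412
vertex -2.447 1.831 -2.525
vertex -2.849 2.006 -1.856
endloop
endfacet
facet normal 0.859 0.240 0.453
outer loop
vertex -1.448 2.396 -1.118
vertex -1.231 3.934 -2.344
vertex -1.633 4.109 -1.675
endloop
endfacet
facet normal 0.103 -0.946 0.307
outer loop
vertex -1.047 2.222 -1.788
vertex -1.448 2.396 -1.118
vertex -2.447 1.831 -2.525
endloop
endfacet
facet normal 0.859 0.239 0.452
outer loop
vertex -1.047 2.222 -1.788
vertex -1.231 3.934 -2.344
vertex -1.448 2.396 -1.118
endloop
endfacet
facet normal -0.102 0.946 -0.309
outer loop
vertex -1.633 4.109 -1.675
vertex -1.231 3.934 -2.344
vertex -3.033 3.718 -2.412
endloop
endfacet
facet normal -0.859 -0.240 -0.452
outer loop
vertex -2.632 3.544 -3.082
vertex -2.447 1.831 -2.525
vertex -3.033 3.718 -2.412
endloop
endfacet
facet normal -0.102 0.946 -0.307
outer loop
vertex -3.033 3.718 -2.412
vertex -1.231 3.934 -2.344
vertex -2.632 3.544 -3.082
endloop
endfacet
facet normal 0.502 -0.218 -0.837
outer loop
vertex -2.632 3.544 -3.082
vertex -1.047 2.222 -1.788
vertex -2.447 1.831 -2.525
endloop
endfacet
facet normal 0.502 -0.218 -0.837
outer loop
vertex -1.231 3.934 -2.344
vertex -1.047 2.222 -1.788
vertex -2.632 3.544 -3.082
endloop
endfacet

endsolid


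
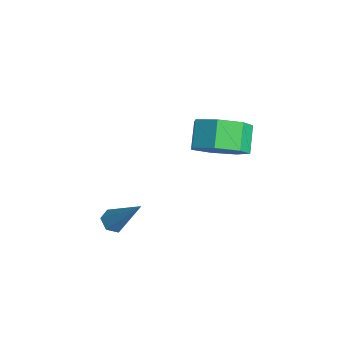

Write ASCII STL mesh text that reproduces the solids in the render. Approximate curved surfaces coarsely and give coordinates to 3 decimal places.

solid 
facet normal 0.649 -0.368 -0.666
outer loop
vertex -1.666 3.593 -1.558
vertex -2.484 3.161 -2.116
vertex -2.039 4.14 -2.223
endloop
endfacet
facet normal 0.649 0.725 0.232
outer loop
vertex -1.666 3.593 -1.558
vertex -2.039 4.14 -2.223
vertex -2.438 4.031 -0.766
endloop
endfacet
facet normal 0.649 0.725 0.232
outer loop
vertex -2.438 4.031 -0.766
vertex -2.039 4.14 -2.223
vertex -2.811 4.577 -1.43
endloop
endfacet
facet normal -0.649 0.367 0.667
outer loop
vertex -2.438 4.031 -0.766
vertex -2.811 4.577 -1.43
vertex -3.256 3.599 -1.324
endloop
endfacet
facet normal 0.649 -0.368 -0.666
outer loop
vertex -2.039 4.14 -2.223
vertex -2.484 3.161 -2.116
vertex -2.746 3.949 -2.807
endloop
endfacet
facet normal 0.093 0.908 -0.410
outer loop
vertex -2.039 4.14 -2.223
vertex -2.746 3.949 -2.807
vertex -2.811 4.577 -1.43
endloop
endfacet
facet normal 0.094 0.907 -0.409
outer loop
vertex -2.811 4.577 -1.43
vertex -2.746 3.949 -2.807
vertex -3.519 4.387 -2.014
endloop
endfacet
facet normal -0.649 0.367 0.667
outer loop
vertex -2.811 4.577 -1.43
vertex -3.519 4.387 -2.014
vertex -3.256 3.599 -1.324
endloop
endfacet
facet normal 0.649 -0.368 -0.666
outer loop
vertex -2.746 3.949 -2.807
vertex -2.484 3.161 -2.116
vertex -3.256 3.166 -2.871
endloop
endfacet
facet normal -0.532 0.407 -0.743
outer loop
vertex -2.746 3.949 -2.807
vertex -3.256 3.166 -2.871
vertex -3.519 4.387 -2.014
endloop
endfacet
facet normal -0.532 0.407 -0.743
outer loop
vertex -3.519 4.387 -2.014
vertex -3.256 3.166 -2.871
vertex -4.029 3.603 -2.078
endloop
endfacet
facet normal -0.648 0.367 0.667
outer loop
vertex -3.519 4.387 -2.014
vertex -4.029 3.603 -2.078
vertex -3.256 3.599 -1.324
endloop
endfacet
facet normal 0.649 -0.368 -0.666
outer loop
vertex -3.256 3.166 -2.871
vertex -2.484 3.161 -2.116
vertex -3.185 2.379 -2.367
endloop
endfacet
facet normal -0.757 -0.400 -0.517
outer loop
vertex -3.256 3.166 -2.871
vertex -3.185 2.379 -2.367
vertex -4.029 3.603 -2.078
endloop
endfacet
facet normal -0.757 -0.400 -0.517
outer loop
vertex -4.029 3.603 -2.078
vertex -3.185 2.379 -2.367
vertex -3.957 2.816 -1.574
endloop
endfacet
facet normal -0.648 0.368 0.667
outer loop
vertex -4.029 3.603 -2.078
vertex -3.957 2.816 -1.574
vertex -3.256 3.599 -1.324
endloop
endfacet
facet normal 0.649 -0.367 -0.667
outer loop
vertex -3.185 2.379 -2.367
vertex -2.484 3.161 -2.116
vertex -2.585 2.181 -1.674
endloop
endfacet
facet normal -0.412 -0.906 0.098
outer loop
vertex -3.185 2.379 -2.367
vertex -2.585 2.181 -1.674
vertex -3.957 2.816 -1.574
endloop
endfacet
facet normal -0.412 -0.906 0.098
outer loop
vertex -3.957 2.816 -1.574
vertex -2.585 2.181 -1.674
vertex -3.357 2.618 -0.882
endloop
endfacet
facet normal -0.648 0.367 0.667
outer loop
vertex -3.957 2.816 -1.574
vertex -3.357 2.618 -0.882
vertex -3.256 3.599 -1.324
endloop
endfacet
facet normal 0.649 -0.367 -0.666
outer loop
vertex -2.585 2.181 -1.674
vertex -2.484 3.161 -2.116
vertex -1.91 2.722 -1.314
endloop
endfacet
facet normal 0.243 -0.729 0.640
outer loop
vertex -2.585 2.181 -1.674
vertex -1.91 2.722 -1.314
vertex -3.357 2.618 -0.882
endloop
endfacet
facet normal 0.243 -0.729 0.640
outer loop
vertex -3.357 2.618 -0.882
vertex -1.91 2.722 -1.314
vertex -2.682 3.159 -0.522
endloop
endfacet
facet normal -0.649 0.367 0.666
outer loop
vertex -3.357 2.618 -0.882
vertex -2.682 3.159 -0.522
vertex -3.256 3.599 -1.324
endloop
endfacet
facet normal 0.649 -0.368 -0.666
outer loop
vertex -1.91 2.722 -1.314
vertex -2.484 3.161 -2.116
vertex -1.666 3.593 -1.558
endloop
endfacet
facet normal 0.715 -0.004 0.699
outer loop
vertex -1.91 2.722 -1.314
vertex -1.666 3.593 -1.558
vertex -2.682 3.159 -0.522
endloop
endfacet
facet normal 0.715 -0.004 0.699
outer loop
vertex -2.682 3.159 -0.522
vertex -1.666 3.593 -1.558
vertex -2.438 4.031 -0.766
endloop
endfacet
facet normal -0.649 0.368 0.666
outer loop
vertex -2.682 3.159 -0.522
vertex -2.438 4.031 -0.766
vertex -3.256 3.599 -1.324
endloop
endfacet
facet normal -0.502 -0.376 -0.778
outer loop
vertex -2.113 -1.243 -4.701
vertex -2.451 -0.862 -4.667
vertex -2.036 -0.81 -4.96
endloop
endfacet
facet normal 0.944 -0.276 -0.182
outer loop
vertex -2.113 -1.243 -4.701
vertex -2.036 -0.81 -4.96
vertex -1.509 -0.158 -3.213
endloop
endfacet
facet normal -0.502 -0.377 -0.778
outer loop
vertex -2.036 -0.81 -4.96
vertex -2.451 -0.862 -4.667
vertex -2.374 -0.43 -4.926
endloop
endfacet
facet normal 0.655 0.621 -0.430
outer loop
vertex -2.036 -0.81 -4.96
vertex -2.374 -0.43 -4.926
vertex -1.509 -0.158 -3.213
endloop
endfacet
facet normal -0.503 -0.377 -0.778
outer loop
vertex -2.374 -0.43 -4.926
vertex -2.451 -0.862 -4.667
vertex -2.788 -0.482 -4.633
endloop
endfacet
facet normal -0.172 0.983 -0.069
outer loop
vertex -2.374 -0.43 -4.926
vertex -2.788 -0.482 -4.633
vertex -1.509 -0.158 -3.213
endloop
endfacet
facet normal -0.503 -0.377 -0.778
outer loop
vertex -2.788 -0.482 -4.633
vertex -2.451 -0.862 -4.667
vertex -2.865 -0.914 -4.374
endloop
endfacet
facet normal -0.712 0.450 0.539
outer loop
vertex -2.788 -0.482 -4.633
vertex -2.865 -0.914 -4.374
vertex -1.509 -0.158 -3.213
endloop
endfacet
facet normal -0.503 -0.377 -0.778
outer loop
vertex -2.865 -0.914 -4.374
vertex -2.451 -0.862 -4.667
vertex -2.527 -1.295 -4.408
endloop
endfacet
facet normal -0.425 -0.447 0.787
outer loop
vertex -2.865 -0.914 -4.374
vertex -2.527 -1.295 -4.408
vertex -1.509 -0.158 -3.213
endloop
endfacet
facet normal -0.503 -0.377 -0.778
outer loop
vertex -2.527 -1.295 -4.408
vertex -2.451 -0.862 -4.667
vertex -2.113 -1.243 -4.701
endloop
endfacet
facet normal 0.404 -0.810 0.426
outer loop
vertex -2.527 -1.295 -4.408
vertex -2.113 -1.243 -4.701
vertex -1.509 -0.158 -3.213
endloop
endfacet

endsolid
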